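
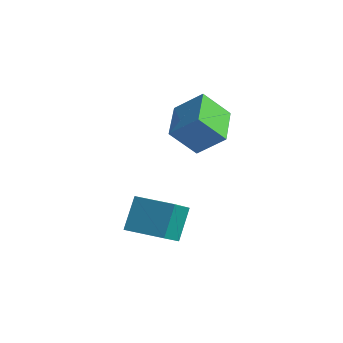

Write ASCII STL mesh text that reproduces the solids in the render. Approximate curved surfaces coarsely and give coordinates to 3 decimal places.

solid 
facet normal -0.484 -0.478 0.733
outer loop
vertex -1.886 0.015 3.156
vertex -2.898 1.667 3.565
vertex -3.035 -0.43 2.106
endloop
endfacet
facet normal 0.512 -0.834 -0.206
outer loop
vertex -2.222 0.373 0.875
vertex -1.886 0.015 3.156
vertex -3.035 -0.43 2.106
endloop
endfacet
facet normal -0.485 -0.478 0.733
outer loop
vertex -3.035 -0.43 2.106
vertex -2.898 1.667 3.565
vertex -4.048 1.222 2.514
endloop
endfacet
facet normal -0.710 -0.275 -0.648
outer loop
vertex -4.048 1.222 2.514
vertex -2.222 0.373 0.875
vertex -3.035 -0.43 2.106
endloop
endfacet
facet normal 0.710 0.275 0.648
outer loop
vertex -1.886 0.015 3.156
vertex -2.085 2.47 2.334
vertex -2.898 1.667 3.565
endloop
endfacet
facet normal 0.511 -0.834 -0.206
outer loop
vertex -1.072 0.818 1.926
vertex -1.886 0.015 3.156
vertex -2.222 0.373 0.875
endloop
endfacet
facet normal 0.709 0.275 0.649
outer loop
vertex -1.072 0.818 1.926
vertex -2.085 2.47 2.334
vertex -1.886 0.015 3.156
endloop
endfacet
facet normal -0.511 0.834 0.206
outer loop
vertex -2.898 1.667 3.565
vertex -2.085 2.47 2.334
vertex -4.048 1.222 2.514
endloop
endfacet
facet normal -0.710 -0.274 -0.649
outer loop
vertex -3.234 2.025 1.284
vertex -2.222 0.373 0.875
vertex -4.048 1.222 2.514
endloop
endfacet
facet normal -0.511 0.834 0.206
outer loop
vertex -4.048 1.222 2.514
vertex -2.085 2.47 2.334
vertex -3.234 2.025 1.284
endloop
endfacet
facet normal 0.484 0.478 -0.733
outer loop
vertex -3.234 2.025 1.284
vertex -1.072 0.818 1.926
vertex -2.222 0.373 0.875
endloop
endfacet
facet normal 0.484 0.478 -0.733
outer loop
vertex -2.085 2.47 2.334
vertex -1.072 0.818 1.926
vertex -3.234 2.025 1.284
endloop
endfacet
facet normal -0.979 -0.203 -0.023
outer loop
vertex -2.501 -3.27 0.059
vertex -2.737 -2.022 -0.898
vertex -2.266 -4.254 -1.282
endloop
endfacet
facet normal 0.148 -0.785 0.602
outer loop
vertex -0.543 -3.898 -1.242
vertex -2.501 -3.27 0.059
vertex -2.266 -4.254 -1.282
endloop
endfacet
facet normal -0.979 -0.203 -0.023
outer loop
vertex -2.266 -4.254 -1.282
vertex -2.737 -2.022 -0.898
vertex -2.502 -3.006 -2.239
endloop
endfacet
facet normal 0.140 -0.586 -0.798
outer loop
vertex -2.502 -3.006 -2.239
vertex -0.543 -3.898 -1.242
vertex -2.266 -4.254 -1.282
endloop
endfacet
facet normal -0.140 0.586 0.798
outer loop
vertex -2.501 -3.27 0.059
vertex -1.014 -1.666 -0.858
vertex -2.737 -2.022 -0.898
endloop
endfacet
facet normal 0.148 -0.785 0.602
outer loop
vertex -0.778 -2.914 0.099
vertex -2.501 -3.27 0.059
vertex -0.543 -3.898 -1.242
endloop
endfacet
facet normal -0.140 0.586 0.798
outer loop
vertex -0.778 -2.914 0.099
vertex -1.014 -1.666 -0.858
vertex -2.501 -3.27 0.059
endloop
endfacet
facet normal -0.148 0.785 -0.602
outer loop
vertex -2.737 -2.022 -0.898
vertex -1.014 -1.666 -0.858
vertex -2.502 -3.006 -2.239
endloop
endfacet
facet normal 0.140 -0.586 -0.798
outer loop
vertex -0.779 -2.65 -2.199
vertex -0.543 -3.898 -1.242
vertex -2.502 -3.006 -2.239
endloop
endfacet
facet normal -0.148 0.785 -0.602
outer loop
vertex -2.502 -3.006 -2.239
vertex -1.014 -1.666 -0.858
vertex -0.779 -2.65 -2.199
endloop
endfacet
facet normal 0.979 0.203 0.023
outer loop
vertex -0.779 -2.65 -2.199
vertex -0.778 -2.914 0.099
vertex -0.543 -3.898 -1.242
endloop
endfacet
facet normal 0.979 0.203 0.023
outer loop
vertex -1.014 -1.666 -0.858
vertex -0.778 -2.914 0.099
vertex -0.779 -2.65 -2.199
endloop
endfacet

endsolid


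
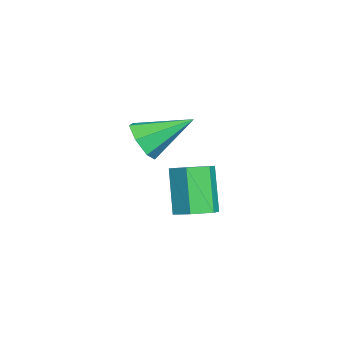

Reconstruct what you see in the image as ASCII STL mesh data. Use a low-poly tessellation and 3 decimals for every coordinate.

solid 
facet normal 0.139 -0.860 -0.491
outer loop
vertex 3.692 0.953 2.782
vertex 3.397 0.512 3.471
vertex 2.948 0.825 2.795
endloop
endfacet
facet normal -0.143 0.768 -0.625
outer loop
vertex 3.692 0.953 2.782
vertex 2.948 0.825 2.795
vertex 3.123 2.188 4.429
endloop
endfacet
facet normal 0.140 -0.860 -0.491
outer loop
vertex 2.948 0.825 2.795
vertex 3.397 0.512 3.471
vertex 2.542 0.461 3.317
endloop
endfacet
facet normal -0.824 0.476 -0.309
outer loop
vertex 2.948 0.825 2.795
vertex 2.542 0.461 3.317
vertex 3.123 2.188 4.429
endloop
endfacet
facet normal 0.140 -0.860 -0.491
outer loop
vertex 2.542 0.461 3.317
vertex 3.397 0.512 3.471
vertex 2.779 0.135 3.955
endloop
endfacet
facet normal -0.924 0.068 0.378
outer loop
vertex 2.542 0.461 3.317
vertex 2.779 0.135 3.955
vertex 3.123 2.188 4.429
endloop
endfacet
facet normal 0.140 -0.860 -0.491
outer loop
vertex 2.779 0.135 3.955
vertex 3.397 0.512 3.471
vertex 3.482 0.093 4.229
endloop
endfacet
facet normal -0.367 -0.150 0.918
outer loop
vertex 2.779 0.135 3.955
vertex 3.482 0.093 4.229
vertex 3.123 2.188 4.429
endloop
endfacet
facet normal 0.140 -0.860 -0.491
outer loop
vertex 3.482 0.093 4.229
vertex 3.397 0.512 3.471
vertex 4.12 0.366 3.933
endloop
endfacet
facet normal 0.426 -0.013 0.905
outer loop
vertex 3.482 0.093 4.229
vertex 4.12 0.366 3.933
vertex 3.123 2.188 4.429
endloop
endfacet
facet normal 0.140 -0.860 -0.491
outer loop
vertex 4.12 0.366 3.933
vertex 3.397 0.512 3.471
vertex 4.214 0.749 3.289
endloop
endfacet
facet normal 0.859 0.375 0.348
outer loop
vertex 4.12 0.366 3.933
vertex 4.214 0.749 3.289
vertex 3.123 2.188 4.429
endloop
endfacet
facet normal 0.140 -0.860 -0.490
outer loop
vertex 4.214 0.749 3.289
vertex 3.397 0.512 3.471
vertex 3.692 0.953 2.782
endloop
endfacet
facet normal 0.606 0.723 -0.333
outer loop
vertex 4.214 0.749 3.289
vertex 3.692 0.953 2.782
vertex 3.123 2.188 4.429
endloop
endfacet
facet normal 0.496 0.113 -0.861
outer loop
vertex 2.688 2.056 -0.448
vertex 1.971 2.191 -0.843
vertex 2.392 2.828 -0.517
endloop
endfacet
facet normal 0.792 0.349 0.501
outer loop
vertex 2.688 2.056 -0.448
vertex 2.392 2.828 -0.517
vertex 1.707 1.833 1.258
endloop
endfacet
facet normal 0.792 0.349 0.501
outer loop
vertex 1.707 1.833 1.258
vertex 2.392 2.828 -0.517
vertex 1.411 2.605 1.188
endloop
endfacet
facet normal -0.495 -0.112 0.862
outer loop
vertex 1.707 1.833 1.258
vertex 1.411 2.605 1.188
vertex 0.989 1.969 0.863
endloop
endfacet
facet normal 0.496 0.113 -0.861
outer loop
vertex 2.392 2.828 -0.517
vertex 1.971 2.191 -0.843
vertex 1.675 2.964 -0.912
endloop
endfacet
facet normal 0.088 0.980 0.179
outer loop
vertex 2.392 2.828 -0.517
vertex 1.675 2.964 -0.912
vertex 1.411 2.605 1.188
endloop
endfacet
facet normal 0.088 0.980 0.179
outer loop
vertex 1.411 2.605 1.188
vertex 1.675 2.964 -0.912
vertex 0.694 2.741 0.793
endloop
endfacet
facet normal -0.496 -0.111 0.861
outer loop
vertex 1.411 2.605 1.188
vertex 0.694 2.741 0.793
vertex 0.989 1.969 0.863
endloop
endfacet
facet normal 0.495 0.113 -0.861
outer loop
vertex 1.675 2.964 -0.912
vertex 1.971 2.191 -0.843
vertex 1.253 2.327 -1.238
endloop
endfacet
facet normal -0.705 0.632 -0.323
outer loop
vertex 1.675 2.964 -0.912
vertex 1.253 2.327 -1.238
vertex 0.694 2.741 0.793
endloop
endfacet
facet normal -0.705 0.632 -0.323
outer loop
vertex 0.694 2.741 0.793
vertex 1.253 2.327 -1.238
vertex 0.272 2.104 0.468
endloop
endfacet
facet normal -0.496 -0.111 0.861
outer loop
vertex 0.694 2.741 0.793
vertex 0.272 2.104 0.468
vertex 0.989 1.969 0.863
endloop
endfacet
facet normal 0.495 0.112 -0.862
outer loop
vertex 1.253 2.327 -1.238
vertex 1.971 2.191 -0.843
vertex 1.549 1.555 -1.168
endloop
endfacet
facet normal -0.792 -0.349 -0.501
outer loop
vertex 1.253 2.327 -1.238
vertex 1.549 1.555 -1.168
vertex 0.272 2.104 0.468
endloop
endfacet
facet normal -0.792 -0.348 -0.501
outer loop
vertex 0.272 2.104 0.468
vertex 1.549 1.555 -1.168
vertex 0.568 1.332 0.537
endloop
endfacet
facet normal -0.496 -0.113 0.861
outer loop
vertex 0.272 2.104 0.468
vertex 0.568 1.332 0.537
vertex 0.989 1.969 0.863
endloop
endfacet
facet normal 0.496 0.111 -0.861
outer loop
vertex 1.549 1.555 -1.168
vertex 1.971 2.191 -0.843
vertex 2.266 1.419 -0.773
endloop
endfacet
facet normal -0.088 -0.980 -0.179
outer loop
vertex 1.549 1.555 -1.168
vertex 2.266 1.419 -0.773
vertex 0.568 1.332 0.537
endloop
endfacet
facet normal -0.088 -0.980 -0.179
outer loop
vertex 0.568 1.332 0.537
vertex 2.266 1.419 -0.773
vertex 1.285 1.196 0.932
endloop
endfacet
facet normal -0.496 -0.113 0.861
outer loop
vertex 0.568 1.332 0.537
vertex 1.285 1.196 0.932
vertex 0.989 1.969 0.863
endloop
endfacet
facet normal 0.496 0.111 -0.861
outer loop
vertex 2.266 1.419 -0.773
vertex 1.971 2.191 -0.843
vertex 2.688 2.056 -0.448
endloop
endfacet
facet normal 0.705 -0.632 0.323
outer loop
vertex 2.266 1.419 -0.773
vertex 2.688 2.056 -0.448
vertex 1.285 1.196 0.932
endloop
endfacet
facet normal 0.705 -0.632 0.323
outer loop
vertex 1.285 1.196 0.932
vertex 2.688 2.056 -0.448
vertex 1.707 1.833 1.258
endloop
endfacet
facet normal -0.495 -0.113 0.861
outer loop
vertex 1.285 1.196 0.932
vertex 1.707 1.833 1.258
vertex 0.989 1.969 0.863
endloop
endfacet

endsolid


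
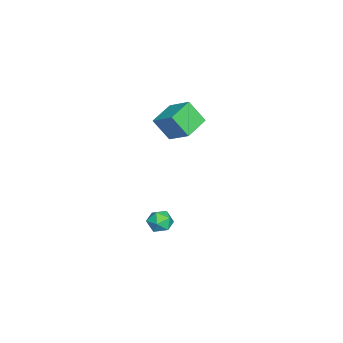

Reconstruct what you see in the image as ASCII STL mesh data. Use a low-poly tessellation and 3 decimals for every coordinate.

solid 
facet normal -0.905 0.359 0.229
outer loop
vertex -0.389 2.117 4.871
vertex -0.352 3.047 3.558
vertex -1.099 0.893 3.985
endloop
endfacet
facet normal -0.023 -0.578 0.816
outer loop
vertex 0.412 0.293 3.602
vertex -0.389 2.117 4.871
vertex -1.099 0.893 3.985
endloop
endfacet
facet normal -0.905 0.359 0.229
outer loop
vertex -1.099 0.893 3.985
vertex -0.352 3.047 3.558
vertex -1.062 1.823 2.671
endloop
endfacet
facet normal -0.426 -0.733 -0.531
outer loop
vertex -1.062 1.823 2.671
vertex 0.412 0.293 3.602
vertex -1.099 0.893 3.985
endloop
endfacet
facet normal 0.426 0.733 0.531
outer loop
vertex -0.389 2.117 4.871
vertex 1.159 2.447 3.175
vertex -0.352 3.047 3.558
endloop
endfacet
facet normal -0.023 -0.578 0.816
outer loop
vertex 1.122 1.517 4.489
vertex -0.389 2.117 4.871
vertex 0.412 0.293 3.602
endloop
endfacet
facet normal 0.425 0.733 0.531
outer loop
vertex 1.122 1.517 4.489
vertex 1.159 2.447 3.175
vertex -0.389 2.117 4.871
endloop
endfacet
facet normal 0.023 0.578 -0.816
outer loop
vertex -0.352 3.047 3.558
vertex 1.159 2.447 3.175
vertex -1.062 1.823 2.671
endloop
endfacet
facet normal -0.425 -0.733 -0.531
outer loop
vertex 0.449 1.223 2.289
vertex 0.412 0.293 3.602
vertex -1.062 1.823 2.671
endloop
endfacet
facet normal 0.023 0.577 -0.816
outer loop
vertex -1.062 1.823 2.671
vertex 1.159 2.447 3.175
vertex 0.449 1.223 2.289
endloop
endfacet
facet normal 0.905 -0.359 -0.229
outer loop
vertex 0.449 1.223 2.289
vertex 1.122 1.517 4.489
vertex 0.412 0.293 3.602
endloop
endfacet
facet normal 0.905 -0.359 -0.229
outer loop
vertex 1.159 2.447 3.175
vertex 1.122 1.517 4.489
vertex 0.449 1.223 2.289
endloop
endfacet
facet normal -0.872 0.489 0.030
outer loop
vertex 1.548 1.731 -3.631
vertex 1.143 1.018 -3.765
vertex 1.307 1.263 -2.988
endloop
endfacet
facet normal -0.386 0.809 0.444
outer loop
vertex 1.548 1.731 -3.631
vertex 1.307 1.263 -2.988
vertex 2.057 1.619 -2.985
endloop
endfacet
facet normal 0.172 0.984 0.035
outer loop
vertex 1.548 1.731 -3.631
vertex 2.057 1.619 -2.985
vertex 2.357 1.594 -3.759
endloop
endfacet
facet normal 0.031 0.773 -0.633
outer loop
vertex 1.548 1.731 -3.631
vertex 2.357 1.594 -3.759
vertex 1.792 1.222 -4.241
endloop
endfacet
facet normal -0.614 0.468 -0.636
outer loop
vertex 1.548 1.731 -3.631
vertex 1.792 1.222 -4.241
vertex 1.143 1.018 -3.765
endloop
endfacet
facet normal -0.163 0.335 0.928
outer loop
vertex 2.057 1.619 -2.985
vertex 1.307 1.263 -2.988
vertex 1.968 0.838 -2.719
endloop
endfacet
facet normal -0.949 -0.183 0.258
outer loop
vertex 1.307 1.263 -2.988
vertex 1.143 1.018 -3.765
vertex 1.403 0.466 -3.201
endloop
endfacet
facet normal -0.532 -0.218 -0.818
outer loop
vertex 1.143 1.018 -3.765
vertex 1.792 1.222 -4.241
vertex 1.703 0.441 -3.975
endloop
endfacet
facet normal 0.510 0.279 -0.813
outer loop
vertex 1.792 1.222 -4.241
vertex 2.357 1.594 -3.759
vertex 2.453 0.797 -3.972
endloop
endfacet
facet normal 0.738 0.620 0.266
outer loop
vertex 2.357 1.594 -3.759
vertex 2.057 1.619 -2.985
vertex 2.617 1.042 -3.195
endloop
endfacet
facet normal -0.031 -0.773 0.633
outer loop
vertex 2.212 0.329 -3.329
vertex 1.968 0.838 -2.719
vertex 1.403 0.466 -3.201
endloop
endfacet
facet normal -0.172 -0.984 -0.035
outer loop
vertex 2.212 0.329 -3.329
vertex 1.403 0.466 -3.201
vertex 1.703 0.441 -3.975
endloop
endfacet
facet normal 0.386 -0.809 -0.444
outer loop
vertex 2.212 0.329 -3.329
vertex 1.703 0.441 -3.975
vertex 2.453 0.797 -3.972
endloop
endfacet
facet normal 0.872 -0.489 -0.030
outer loop
vertex 2.212 0.329 -3.329
vertex 2.453 0.797 -3.972
vertex 2.617 1.042 -3.195
endloop
endfacet
facet normal 0.614 -0.468 0.636
outer loop
vertex 2.212 0.329 -3.329
vertex 2.617 1.042 -3.195
vertex 1.968 0.838 -2.719
endloop
endfacet
facet normal -0.510 -0.279 0.813
outer loop
vertex 1.403 0.466 -3.201
vertex 1.968 0.838 -2.719
vertex 1.307 1.263 -2.988
endloop
endfacet
facet normal -0.738 -0.620 -0.266
outer loop
vertex 1.703 0.441 -3.975
vertex 1.403 0.466 -3.201
vertex 1.143 1.018 -3.765
endloop
endfacet
facet normal 0.163 -0.335 -0.928
outer loop
vertex 2.453 0.797 -3.972
vertex 1.703 0.441 -3.975
vertex 1.792 1.222 -4.241
endloop
endfacet
facet normal 0.949 0.183 -0.258
outer loop
vertex 2.617 1.042 -3.195
vertex 2.453 0.797 -3.972
vertex 2.357 1.594 -3.759
endloop
endfacet
facet normal 0.532 0.218 0.818
outer loop
vertex 1.968 0.838 -2.719
vertex 2.617 1.042 -3.195
vertex 2.057 1.619 -2.985
endloop
endfacet

endsolid


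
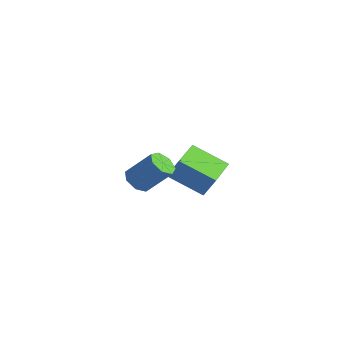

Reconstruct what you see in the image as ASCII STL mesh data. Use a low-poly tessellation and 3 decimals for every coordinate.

solid 
facet normal -0.538 -0.423 -0.729
outer loop
vertex 0.183 -2.541 2.116
vertex -0.296 -2.601 2.504
vertex -0.16 -2.127 2.129
endloop
endfacet
facet normal 0.551 0.478 -0.684
outer loop
vertex 0.183 -2.541 2.116
vertex -0.16 -2.127 2.129
vertex 0.975 -1.92 3.187
endloop
endfacet
facet normal 0.551 0.477 -0.685
outer loop
vertex 0.975 -1.92 3.187
vertex -0.16 -2.127 2.129
vertex 0.633 -1.506 3.2
endloop
endfacet
facet normal 0.539 0.423 0.728
outer loop
vertex 0.975 -1.92 3.187
vertex 0.633 -1.506 3.2
vertex 0.496 -1.979 3.576
endloop
endfacet
facet normal -0.540 -0.422 -0.729
outer loop
vertex -0.16 -2.127 2.129
vertex -0.296 -2.601 2.504
vertex -0.605 -2.069 2.425
endloop
endfacet
facet normal -0.154 0.900 -0.408
outer loop
vertex -0.16 -2.127 2.129
vertex -0.605 -2.069 2.425
vertex 0.633 -1.506 3.2
endloop
endfacet
facet normal -0.154 0.900 -0.408
outer loop
vertex 0.633 -1.506 3.2
vertex -0.605 -2.069 2.425
vertex 0.187 -1.448 3.496
endloop
endfacet
facet normal 0.539 0.423 0.729
outer loop
vertex 0.633 -1.506 3.2
vertex 0.187 -1.448 3.496
vertex 0.496 -1.979 3.576
endloop
endfacet
facet normal -0.540 -0.422 -0.728
outer loop
vertex -0.605 -2.069 2.425
vertex -0.296 -2.601 2.504
vertex -0.818 -2.411 2.781
endloop
endfacet
facet normal -0.743 0.646 0.175
outer loop
vertex -0.605 -2.069 2.425
vertex -0.818 -2.411 2.781
vertex 0.187 -1.448 3.496
endloop
endfacet
facet normal -0.743 0.646 0.175
outer loop
vertex 0.187 -1.448 3.496
vertex -0.818 -2.411 2.781
vertex -0.026 -1.79 3.852
endloop
endfacet
facet normal 0.538 0.423 0.729
outer loop
vertex 0.187 -1.448 3.496
vertex -0.026 -1.79 3.852
vertex 0.496 -1.979 3.576
endloop
endfacet
facet normal -0.540 -0.423 -0.728
outer loop
vertex -0.818 -2.411 2.781
vertex -0.296 -2.601 2.504
vertex -0.638 -2.896 2.929
endloop
endfacet
facet normal -0.773 -0.096 0.627
outer loop
vertex -0.818 -2.411 2.781
vertex -0.638 -2.896 2.929
vertex -0.026 -1.79 3.852
endloop
endfacet
facet normal -0.773 -0.096 0.627
outer loop
vertex -0.026 -1.79 3.852
vertex -0.638 -2.896 2.929
vertex 0.154 -2.275 4.0
endloop
endfacet
facet normal 0.538 0.422 0.729
outer loop
vertex -0.026 -1.79 3.852
vertex 0.154 -2.275 4.0
vertex 0.496 -1.979 3.576
endloop
endfacet
facet normal -0.540 -0.422 -0.728
outer loop
vertex -0.638 -2.896 2.929
vertex -0.296 -2.601 2.504
vertex -0.201 -3.159 2.757
endloop
endfacet
facet normal -0.221 -0.764 0.606
outer loop
vertex -0.638 -2.896 2.929
vertex -0.201 -3.159 2.757
vertex 0.154 -2.275 4.0
endloop
endfacet
facet normal -0.219 -0.764 0.606
outer loop
vertex 0.154 -2.275 4.0
vertex -0.201 -3.159 2.757
vertex 0.592 -2.537 3.828
endloop
endfacet
facet normal 0.539 0.422 0.729
outer loop
vertex 0.154 -2.275 4.0
vertex 0.592 -2.537 3.828
vertex 0.496 -1.979 3.576
endloop
endfacet
facet normal -0.539 -0.422 -0.729
outer loop
vertex -0.201 -3.159 2.757
vertex -0.296 -2.601 2.504
vertex 0.165 -3.001 2.395
endloop
endfacet
facet normal 0.498 -0.857 0.129
outer loop
vertex -0.201 -3.159 2.757
vertex 0.165 -3.001 2.395
vertex 0.592 -2.537 3.828
endloop
endfacet
facet normal 0.499 -0.857 0.129
outer loop
vertex 0.592 -2.537 3.828
vertex 0.165 -3.001 2.395
vertex 0.957 -2.379 3.466
endloop
endfacet
facet normal 0.540 0.422 0.728
outer loop
vertex 0.592 -2.537 3.828
vertex 0.957 -2.379 3.466
vertex 0.496 -1.979 3.576
endloop
endfacet
facet normal -0.538 -0.422 -0.730
outer loop
vertex 0.165 -3.001 2.395
vertex -0.296 -2.601 2.504
vertex 0.183 -2.541 2.116
endloop
endfacet
facet normal 0.842 -0.304 -0.446
outer loop
vertex 0.165 -3.001 2.395
vertex 0.183 -2.541 2.116
vertex 0.957 -2.379 3.466
endloop
endfacet
facet normal 0.842 -0.304 -0.446
outer loop
vertex 0.957 -2.379 3.466
vertex 0.183 -2.541 2.116
vertex 0.975 -1.92 3.187
endloop
endfacet
facet normal 0.540 0.422 0.729
outer loop
vertex 0.957 -2.379 3.466
vertex 0.975 -1.92 3.187
vertex 0.496 -1.979 3.576
endloop
endfacet
facet normal -0.714 -0.505 0.484
outer loop
vertex -2.359 0.903 1.547
vertex -3.473 2.442 1.511
vertex -2.757 0.594 0.638
endloop
endfacet
facet normal 0.586 -0.810 0.019
outer loop
vertex -1.507 1.478 -0.211
vertex -2.359 0.903 1.547
vertex -2.757 0.594 0.638
endloop
endfacet
facet normal -0.714 -0.505 0.484
outer loop
vertex -2.757 0.594 0.638
vertex -3.473 2.442 1.511
vertex -3.871 2.132 0.601
endloop
endfacet
facet normal -0.383 -0.298 -0.874
outer loop
vertex -3.871 2.132 0.601
vertex -1.507 1.478 -0.211
vertex -2.757 0.594 0.638
endloop
endfacet
facet normal 0.383 0.298 0.874
outer loop
vertex -2.359 0.903 1.547
vertex -2.223 3.326 0.662
vertex -3.473 2.442 1.511
endloop
endfacet
facet normal 0.586 -0.810 0.019
outer loop
vertex -1.109 1.788 0.699
vertex -2.359 0.903 1.547
vertex -1.507 1.478 -0.211
endloop
endfacet
facet normal 0.382 0.298 0.875
outer loop
vertex -1.109 1.788 0.699
vertex -2.223 3.326 0.662
vertex -2.359 0.903 1.547
endloop
endfacet
facet normal -0.586 0.810 -0.020
outer loop
vertex -3.473 2.442 1.511
vertex -2.223 3.326 0.662
vertex -3.871 2.132 0.601
endloop
endfacet
facet normal -0.383 -0.297 -0.875
outer loop
vertex -2.621 3.017 -0.247
vertex -1.507 1.478 -0.211
vertex -3.871 2.132 0.601
endloop
endfacet
facet normal -0.586 0.810 -0.019
outer loop
vertex -3.871 2.132 0.601
vertex -2.223 3.326 0.662
vertex -2.621 3.017 -0.247
endloop
endfacet
facet normal 0.714 0.505 -0.484
outer loop
vertex -2.621 3.017 -0.247
vertex -1.109 1.788 0.699
vertex -1.507 1.478 -0.211
endloop
endfacet
facet normal 0.714 0.505 -0.484
outer loop
vertex -2.223 3.326 0.662
vertex -1.109 1.788 0.699
vertex -2.621 3.017 -0.247
endloop
endfacet

endsolid


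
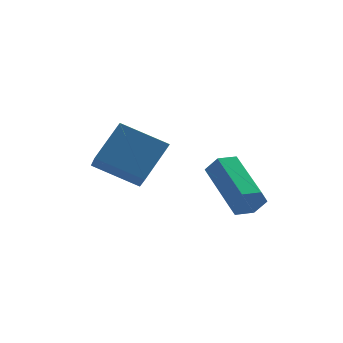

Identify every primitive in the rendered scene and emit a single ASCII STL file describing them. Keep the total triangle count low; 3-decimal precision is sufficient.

solid 
facet normal 0.287 -0.894 -0.344
outer loop
vertex 2.249 -0.296 1.713
vertex 1.847 -0.225 1.194
vertex 2.47 -0.012 1.16
endloop
endfacet
facet normal 0.897 0.125 0.423
outer loop
vertex 2.249 -0.296 1.713
vertex 2.47 -0.012 1.16
vertex 1.655 1.555 2.425
endloop
endfacet
facet normal 0.897 0.124 0.424
outer loop
vertex 1.655 1.555 2.425
vertex 2.47 -0.012 1.16
vertex 1.877 1.839 1.872
endloop
endfacet
facet normal -0.288 0.894 0.344
outer loop
vertex 1.655 1.555 2.425
vertex 1.877 1.839 1.872
vertex 1.253 1.625 1.906
endloop
endfacet
facet normal 0.287 -0.894 -0.343
outer loop
vertex 2.47 -0.012 1.16
vertex 1.847 -0.225 1.194
vertex 2.068 0.058 0.641
endloop
endfacet
facet normal 0.739 0.435 -0.514
outer loop
vertex 2.47 -0.012 1.16
vertex 2.068 0.058 0.641
vertex 1.877 1.839 1.872
endloop
endfacet
facet normal 0.739 0.435 -0.514
outer loop
vertex 1.877 1.839 1.872
vertex 2.068 0.058 0.641
vertex 1.475 1.909 1.353
endloop
endfacet
facet normal -0.288 0.894 0.344
outer loop
vertex 1.877 1.839 1.872
vertex 1.475 1.909 1.353
vertex 1.253 1.625 1.906
endloop
endfacet
facet normal 0.287 -0.894 -0.343
outer loop
vertex 2.068 0.058 0.641
vertex 1.847 -0.225 1.194
vertex 1.445 -0.155 0.675
endloop
endfacet
facet normal -0.157 0.310 -0.938
outer loop
vertex 2.068 0.058 0.641
vertex 1.445 -0.155 0.675
vertex 1.475 1.909 1.353
endloop
endfacet
facet normal -0.157 0.310 -0.938
outer loop
vertex 1.475 1.909 1.353
vertex 1.445 -0.155 0.675
vertex 0.851 1.696 1.387
endloop
endfacet
facet normal -0.286 0.894 0.344
outer loop
vertex 1.475 1.909 1.353
vertex 0.851 1.696 1.387
vertex 1.253 1.625 1.906
endloop
endfacet
facet normal 0.288 -0.894 -0.344
outer loop
vertex 1.445 -0.155 0.675
vertex 1.847 -0.225 1.194
vertex 1.223 -0.439 1.228
endloop
endfacet
facet normal -0.897 -0.125 -0.424
outer loop
vertex 1.445 -0.155 0.675
vertex 1.223 -0.439 1.228
vertex 0.851 1.696 1.387
endloop
endfacet
facet normal -0.898 -0.125 -0.423
outer loop
vertex 0.851 1.696 1.387
vertex 1.223 -0.439 1.228
vertex 0.63 1.412 1.94
endloop
endfacet
facet normal -0.287 0.894 0.344
outer loop
vertex 0.851 1.696 1.387
vertex 0.63 1.412 1.94
vertex 1.253 1.625 1.906
endloop
endfacet
facet normal 0.288 -0.894 -0.344
outer loop
vertex 1.223 -0.439 1.228
vertex 1.847 -0.225 1.194
vertex 1.625 -0.509 1.747
endloop
endfacet
facet normal -0.739 -0.435 0.514
outer loop
vertex 1.223 -0.439 1.228
vertex 1.625 -0.509 1.747
vertex 0.63 1.412 1.94
endloop
endfacet
facet normal -0.739 -0.435 0.514
outer loop
vertex 0.63 1.412 1.94
vertex 1.625 -0.509 1.747
vertex 1.032 1.342 2.459
endloop
endfacet
facet normal -0.287 0.894 0.343
outer loop
vertex 0.63 1.412 1.94
vertex 1.032 1.342 2.459
vertex 1.253 1.625 1.906
endloop
endfacet
facet normal 0.286 -0.894 -0.344
outer loop
vertex 1.625 -0.509 1.747
vertex 1.847 -0.225 1.194
vertex 2.249 -0.296 1.713
endloop
endfacet
facet normal 0.157 -0.310 0.938
outer loop
vertex 1.625 -0.509 1.747
vertex 2.249 -0.296 1.713
vertex 1.032 1.342 2.459
endloop
endfacet
facet normal 0.157 -0.310 0.938
outer loop
vertex 1.032 1.342 2.459
vertex 2.249 -0.296 1.713
vertex 1.655 1.555 2.425
endloop
endfacet
facet normal -0.287 0.894 0.343
outer loop
vertex 1.032 1.342 2.459
vertex 1.655 1.555 2.425
vertex 1.253 1.625 1.906
endloop
endfacet
facet normal -0.506 -0.511 -0.695
outer loop
vertex -1.249 1.982 1.256
vertex -2.842 2.454 2.068
vertex -1.338 3.517 0.191
endloop
endfacet
facet normal 0.861 -0.255 -0.440
outer loop
vertex -0.478 4.386 1.372
vertex -1.249 1.982 1.256
vertex -1.338 3.517 0.191
endloop
endfacet
facet normal -0.505 -0.512 -0.695
outer loop
vertex -1.338 3.517 0.191
vertex -2.842 2.454 2.068
vertex -2.931 3.988 1.003
endloop
endfacet
facet normal -0.048 0.821 -0.569
outer loop
vertex -2.931 3.988 1.003
vertex -0.478 4.386 1.372
vertex -1.338 3.517 0.191
endloop
endfacet
facet normal 0.047 -0.821 0.570
outer loop
vertex -1.249 1.982 1.256
vertex -1.982 3.323 3.249
vertex -2.842 2.454 2.068
endloop
endfacet
facet normal 0.861 -0.255 -0.439
outer loop
vertex -0.389 2.852 2.437
vertex -1.249 1.982 1.256
vertex -0.478 4.386 1.372
endloop
endfacet
facet normal 0.048 -0.821 0.570
outer loop
vertex -0.389 2.852 2.437
vertex -1.982 3.323 3.249
vertex -1.249 1.982 1.256
endloop
endfacet
facet normal -0.861 0.255 0.439
outer loop
vertex -2.842 2.454 2.068
vertex -1.982 3.323 3.249
vertex -2.931 3.988 1.003
endloop
endfacet
facet normal -0.047 0.820 -0.570
outer loop
vertex -2.071 4.858 2.184
vertex -0.478 4.386 1.372
vertex -2.931 3.988 1.003
endloop
endfacet
facet normal -0.861 0.255 0.439
outer loop
vertex -2.931 3.988 1.003
vertex -1.982 3.323 3.249
vertex -2.071 4.858 2.184
endloop
endfacet
facet normal 0.506 0.512 0.695
outer loop
vertex -2.071 4.858 2.184
vertex -0.389 2.852 2.437
vertex -0.478 4.386 1.372
endloop
endfacet
facet normal 0.505 0.511 0.695
outer loop
vertex -1.982 3.323 3.249
vertex -0.389 2.852 2.437
vertex -2.071 4.858 2.184
endloop
endfacet

endsolid


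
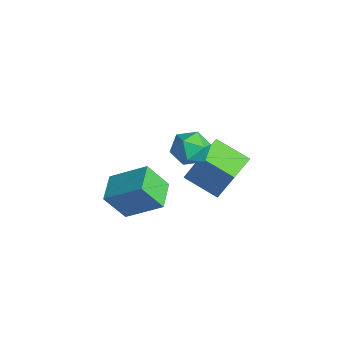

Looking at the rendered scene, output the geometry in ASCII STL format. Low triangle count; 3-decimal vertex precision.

solid 
facet normal -0.272 -0.772 0.574
outer loop
vertex -2.538 0.189 2.746
vertex -1.964 -0.355 2.286
vertex -1.673 0.094 3.028
endloop
endfacet
facet normal -0.322 -0.158 0.934
outer loop
vertex -2.538 0.189 2.746
vertex -1.673 0.094 3.028
vertex -2.067 0.919 3.032
endloop
endfacet
facet normal -0.769 0.270 0.579
outer loop
vertex -2.538 0.189 2.746
vertex -2.067 0.919 3.032
vertex -2.602 0.981 2.292
endloop
endfacet
facet normal -0.997 -0.081 -0.000
outer loop
vertex -2.538 0.189 2.746
vertex -2.602 0.981 2.292
vertex -2.538 0.193 1.831
endloop
endfacet
facet normal -0.689 -0.725 -0.003
outer loop
vertex -2.538 0.189 2.746
vertex -2.538 0.193 1.831
vertex -1.964 -0.355 2.286
endloop
endfacet
facet normal 0.322 0.149 0.935
outer loop
vertex -2.067 0.919 3.032
vertex -1.673 0.094 3.028
vertex -1.202 0.827 2.749
endloop
endfacet
facet normal 0.402 -0.845 0.353
outer loop
vertex -1.673 0.094 3.028
vertex -1.964 -0.355 2.286
vertex -1.138 0.039 2.288
endloop
endfacet
facet normal -0.272 -0.767 -0.581
outer loop
vertex -1.964 -0.355 2.286
vertex -2.538 0.193 1.831
vertex -1.673 0.101 1.548
endloop
endfacet
facet normal -0.769 0.275 -0.577
outer loop
vertex -2.538 0.193 1.831
vertex -2.602 0.981 2.292
vertex -2.067 0.926 1.552
endloop
endfacet
facet normal -0.402 0.841 0.361
outer loop
vertex -2.602 0.981 2.292
vertex -2.067 0.919 3.032
vertex -1.776 1.375 2.294
endloop
endfacet
facet normal 0.997 0.081 0.000
outer loop
vertex -1.202 0.831 1.834
vertex -1.202 0.827 2.749
vertex -1.138 0.039 2.288
endloop
endfacet
facet normal 0.769 -0.270 -0.579
outer loop
vertex -1.202 0.831 1.834
vertex -1.138 0.039 2.288
vertex -1.673 0.101 1.548
endloop
endfacet
facet normal 0.322 0.158 -0.934
outer loop
vertex -1.202 0.831 1.834
vertex -1.673 0.101 1.548
vertex -2.067 0.926 1.552
endloop
endfacet
facet normal 0.272 0.772 -0.574
outer loop
vertex -1.202 0.831 1.834
vertex -2.067 0.926 1.552
vertex -1.776 1.375 2.294
endloop
endfacet
facet normal 0.689 0.725 0.003
outer loop
vertex -1.202 0.831 1.834
vertex -1.776 1.375 2.294
vertex -1.202 0.827 2.749
endloop
endfacet
facet normal 0.769 -0.275 0.577
outer loop
vertex -1.138 0.039 2.288
vertex -1.202 0.827 2.749
vertex -1.673 0.094 3.028
endloop
endfacet
facet normal 0.402 -0.841 -0.361
outer loop
vertex -1.673 0.101 1.548
vertex -1.138 0.039 2.288
vertex -1.964 -0.355 2.286
endloop
endfacet
facet normal -0.322 -0.149 -0.935
outer loop
vertex -2.067 0.926 1.552
vertex -1.673 0.101 1.548
vertex -2.538 0.193 1.831
endloop
endfacet
facet normal -0.402 0.845 -0.353
outer loop
vertex -1.776 1.375 2.294
vertex -2.067 0.926 1.552
vertex -2.602 0.981 2.292
endloop
endfacet
facet normal 0.272 0.767 0.581
outer loop
vertex -1.202 0.827 2.749
vertex -1.776 1.375 2.294
vertex -2.067 0.919 3.032
endloop
endfacet
facet normal -0.695 -0.583 0.421
outer loop
vertex -2.739 1.34 0.745
vertex -3.787 2.561 0.706
vertex -3.261 0.842 -0.805
endloop
endfacet
facet normal 0.651 -0.758 0.024
outer loop
vertex -2.073 1.839 -1.526
vertex -2.739 1.34 0.745
vertex -3.261 0.842 -0.805
endloop
endfacet
facet normal -0.695 -0.583 0.421
outer loop
vertex -3.261 0.842 -0.805
vertex -3.787 2.561 0.706
vertex -4.309 2.063 -0.844
endloop
endfacet
facet normal -0.306 -0.291 -0.906
outer loop
vertex -4.309 2.063 -0.844
vertex -2.073 1.839 -1.526
vertex -3.261 0.842 -0.805
endloop
endfacet
facet normal 0.306 0.291 0.906
outer loop
vertex -2.739 1.34 0.745
vertex -2.599 3.558 -0.015
vertex -3.787 2.561 0.706
endloop
endfacet
facet normal 0.651 -0.758 0.024
outer loop
vertex -1.551 2.337 0.024
vertex -2.739 1.34 0.745
vertex -2.073 1.839 -1.526
endloop
endfacet
facet normal 0.306 0.291 0.906
outer loop
vertex -1.551 2.337 0.024
vertex -2.599 3.558 -0.015
vertex -2.739 1.34 0.745
endloop
endfacet
facet normal -0.651 0.758 -0.024
outer loop
vertex -3.787 2.561 0.706
vertex -2.599 3.558 -0.015
vertex -4.309 2.063 -0.844
endloop
endfacet
facet normal -0.306 -0.291 -0.906
outer loop
vertex -3.121 3.06 -1.565
vertex -2.073 1.839 -1.526
vertex -4.309 2.063 -0.844
endloop
endfacet
facet normal -0.651 0.758 -0.024
outer loop
vertex -4.309 2.063 -0.844
vertex -2.599 3.558 -0.015
vertex -3.121 3.06 -1.565
endloop
endfacet
facet normal 0.695 0.583 -0.421
outer loop
vertex -3.121 3.06 -1.565
vertex -1.551 2.337 0.024
vertex -2.073 1.839 -1.526
endloop
endfacet
facet normal 0.695 0.583 -0.421
outer loop
vertex -2.599 3.558 -0.015
vertex -1.551 2.337 0.024
vertex -3.121 3.06 -1.565
endloop
endfacet
facet normal -0.537 -0.642 -0.547
outer loop
vertex -1.963 -3.244 0.32
vertex -3.101 -2.507 0.573
vertex -1.699 -2.413 -0.913
endloop
endfacet
facet normal 0.825 -0.534 -0.183
outer loop
vertex -0.679 -1.193 0.127
vertex -1.963 -3.244 0.32
vertex -1.699 -2.413 -0.913
endloop
endfacet
facet normal -0.537 -0.642 -0.547
outer loop
vertex -1.699 -2.413 -0.913
vertex -3.101 -2.507 0.573
vertex -2.838 -1.676 -0.66
endloop
endfacet
facet normal 0.175 0.550 -0.817
outer loop
vertex -2.838 -1.676 -0.66
vertex -0.679 -1.193 0.127
vertex -1.699 -2.413 -0.913
endloop
endfacet
facet normal -0.175 -0.550 0.817
outer loop
vertex -1.963 -3.244 0.32
vertex -2.081 -1.287 1.613
vertex -3.101 -2.507 0.573
endloop
endfacet
facet normal 0.825 -0.534 -0.184
outer loop
vertex -0.942 -2.024 1.36
vertex -1.963 -3.244 0.32
vertex -0.679 -1.193 0.127
endloop
endfacet
facet normal -0.175 -0.550 0.817
outer loop
vertex -0.942 -2.024 1.36
vertex -2.081 -1.287 1.613
vertex -1.963 -3.244 0.32
endloop
endfacet
facet normal -0.826 0.534 0.184
outer loop
vertex -3.101 -2.507 0.573
vertex -2.081 -1.287 1.613
vertex -2.838 -1.676 -0.66
endloop
endfacet
facet normal 0.175 0.550 -0.817
outer loop
vertex -1.817 -0.456 0.38
vertex -0.679 -1.193 0.127
vertex -2.838 -1.676 -0.66
endloop
endfacet
facet normal -0.825 0.534 0.183
outer loop
vertex -2.838 -1.676 -0.66
vertex -2.081 -1.287 1.613
vertex -1.817 -0.456 0.38
endloop
endfacet
facet normal 0.537 0.642 0.547
outer loop
vertex -1.817 -0.456 0.38
vertex -0.942 -2.024 1.36
vertex -0.679 -1.193 0.127
endloop
endfacet
facet normal 0.537 0.642 0.548
outer loop
vertex -2.081 -1.287 1.613
vertex -0.942 -2.024 1.36
vertex -1.817 -0.456 0.38
endloop
endfacet

endsolid


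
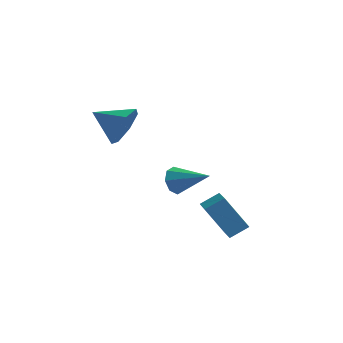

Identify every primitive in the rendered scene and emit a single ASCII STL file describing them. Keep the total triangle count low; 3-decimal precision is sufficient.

solid 
facet normal -0.564 0.781 -0.270
outer loop
vertex 0.822 1.951 -0.538
vertex 1.426 2.549 -0.07
vertex 1.836 2.145 -2.097
endloop
endfacet
facet normal -0.623 -0.616 -0.482
outer loop
vertex 2.394 1.371 -1.83
vertex 0.822 1.951 -0.538
vertex 1.836 2.145 -2.097
endloop
endfacet
facet normal -0.563 0.782 -0.270
outer loop
vertex 1.836 2.145 -2.097
vertex 1.426 2.549 -0.07
vertex 2.441 2.742 -1.629
endloop
endfacet
facet normal 0.543 0.104 -0.834
outer loop
vertex 2.441 2.742 -1.629
vertex 2.394 1.371 -1.83
vertex 1.836 2.145 -2.097
endloop
endfacet
facet normal -0.543 -0.104 0.833
outer loop
vertex 0.822 1.951 -0.538
vertex 1.984 1.775 0.197
vertex 1.426 2.549 -0.07
endloop
endfacet
facet normal -0.623 -0.616 -0.482
outer loop
vertex 1.379 1.178 -0.271
vertex 0.822 1.951 -0.538
vertex 2.394 1.371 -1.83
endloop
endfacet
facet normal -0.543 -0.103 0.833
outer loop
vertex 1.379 1.178 -0.271
vertex 1.984 1.775 0.197
vertex 0.822 1.951 -0.538
endloop
endfacet
facet normal 0.623 0.616 0.482
outer loop
vertex 1.426 2.549 -0.07
vertex 1.984 1.775 0.197
vertex 2.441 2.742 -1.629
endloop
endfacet
facet normal 0.543 0.104 -0.833
outer loop
vertex 2.998 1.969 -1.362
vertex 2.394 1.371 -1.83
vertex 2.441 2.742 -1.629
endloop
endfacet
facet normal 0.623 0.616 0.482
outer loop
vertex 2.441 2.742 -1.629
vertex 1.984 1.775 0.197
vertex 2.998 1.969 -1.362
endloop
endfacet
facet normal 0.564 -0.781 0.270
outer loop
vertex 2.998 1.969 -1.362
vertex 1.379 1.178 -0.271
vertex 2.394 1.371 -1.83
endloop
endfacet
facet normal 0.563 -0.781 0.269
outer loop
vertex 1.984 1.775 0.197
vertex 1.379 1.178 -0.271
vertex 2.998 1.969 -1.362
endloop
endfacet
facet normal -0.902 0.080 -0.424
outer loop
vertex -0.69 3.101 -0.991
vertex -0.937 3.452 -0.4
vertex -0.624 3.655 -1.027
endloop
endfacet
facet normal 0.707 -0.129 -0.695
outer loop
vertex -0.69 3.101 -0.991
vertex -0.624 3.655 -1.027
vertex 0.677 3.308 0.36
endloop
endfacet
facet normal -0.902 0.080 -0.424
outer loop
vertex -0.624 3.655 -1.027
vertex -0.937 3.452 -0.4
vertex -0.741 4.089 -0.696
endloop
endfacet
facet normal 0.671 0.555 -0.491
outer loop
vertex -0.624 3.655 -1.027
vertex -0.741 4.089 -0.696
vertex 0.677 3.308 0.36
endloop
endfacet
facet normal -0.902 0.080 -0.425
outer loop
vertex -0.741 4.089 -0.696
vertex -0.937 3.452 -0.4
vertex -0.973 4.15 -0.192
endloop
endfacet
facet normal 0.429 0.899 0.089
outer loop
vertex -0.741 4.089 -0.696
vertex -0.973 4.15 -0.192
vertex 0.677 3.308 0.36
endloop
endfacet
facet normal -0.902 0.080 -0.424
outer loop
vertex -0.973 4.15 -0.192
vertex -0.937 3.452 -0.4
vertex -1.184 3.802 0.191
endloop
endfacet
facet normal 0.122 0.700 0.703
outer loop
vertex -0.973 4.15 -0.192
vertex -1.184 3.802 0.191
vertex 0.677 3.308 0.36
endloop
endfacet
facet normal -0.902 0.080 -0.424
outer loop
vertex -1.184 3.802 0.191
vertex -0.937 3.452 -0.4
vertex -1.25 3.249 0.227
endloop
endfacet
facet normal -0.071 0.073 0.995
outer loop
vertex -1.184 3.802 0.191
vertex -1.25 3.249 0.227
vertex 0.677 3.308 0.36
endloop
endfacet
facet normal -0.902 0.080 -0.424
outer loop
vertex -1.25 3.249 0.227
vertex -0.937 3.452 -0.4
vertex -1.133 2.814 -0.104
endloop
endfacet
facet normal -0.036 -0.611 0.791
outer loop
vertex -1.25 3.249 0.227
vertex -1.133 2.814 -0.104
vertex 0.677 3.308 0.36
endloop
endfacet
facet normal -0.902 0.080 -0.425
outer loop
vertex -1.133 2.814 -0.104
vertex -0.937 3.452 -0.4
vertex -0.901 2.753 -0.608
endloop
endfacet
facet normal 0.207 -0.955 0.211
outer loop
vertex -1.133 2.814 -0.104
vertex -0.901 2.753 -0.608
vertex 0.677 3.308 0.36
endloop
endfacet
facet normal -0.902 0.080 -0.424
outer loop
vertex -0.901 2.753 -0.608
vertex -0.937 3.452 -0.4
vertex -0.69 3.101 -0.991
endloop
endfacet
facet normal 0.514 -0.757 -0.404
outer loop
vertex -0.901 2.753 -0.608
vertex -0.69 3.101 -0.991
vertex 0.677 3.308 0.36
endloop
endfacet
facet normal 0.944 -0.005 -0.329
outer loop
vertex -2.118 1.211 4.282
vertex -2.419 1.716 3.411
vertex -2.098 2.121 4.325
endloop
endfacet
facet normal -0.206 -0.042 0.978
outer loop
vertex -2.118 1.211 4.282
vertex -2.098 2.121 4.325
vertex -3.901 1.724 3.929
endloop
endfacet
facet normal 0.944 -0.005 -0.329
outer loop
vertex -2.098 2.121 4.325
vertex -2.419 1.716 3.411
vertex -2.319 2.726 3.681
endloop
endfacet
facet normal -0.297 0.643 0.706
outer loop
vertex -2.098 2.121 4.325
vertex -2.319 2.726 3.681
vertex -3.901 1.724 3.929
endloop
endfacet
facet normal 0.944 -0.005 -0.330
outer loop
vertex -2.319 2.726 3.681
vertex -2.419 1.716 3.411
vertex -2.616 2.57 2.833
endloop
endfacet
facet normal -0.531 0.847 0.030
outer loop
vertex -2.319 2.726 3.681
vertex -2.616 2.57 2.833
vertex -3.901 1.724 3.929
endloop
endfacet
facet normal 0.944 -0.005 -0.329
outer loop
vertex -2.616 2.57 2.833
vertex -2.419 1.716 3.411
vertex -2.764 1.771 2.421
endloop
endfacet
facet normal -0.733 0.414 -0.540
outer loop
vertex -2.616 2.57 2.833
vertex -2.764 1.771 2.421
vertex -3.901 1.724 3.929
endloop
endfacet
facet normal 0.944 -0.005 -0.329
outer loop
vertex -2.764 1.771 2.421
vertex -2.419 1.716 3.411
vertex -2.652 0.93 2.755
endloop
endfacet
facet normal -0.749 -0.328 -0.575
outer loop
vertex -2.764 1.771 2.421
vertex -2.652 0.93 2.755
vertex -3.901 1.724 3.929
endloop
endfacet
facet normal 0.944 -0.005 -0.329
outer loop
vertex -2.652 0.93 2.755
vertex -2.419 1.716 3.411
vertex -2.365 0.681 3.583
endloop
endfacet
facet normal -0.569 -0.821 -0.050
outer loop
vertex -2.652 0.93 2.755
vertex -2.365 0.681 3.583
vertex -3.901 1.724 3.929
endloop
endfacet
facet normal 0.944 -0.005 -0.329
outer loop
vertex -2.365 0.681 3.583
vertex -2.419 1.716 3.411
vertex -2.118 1.211 4.282
endloop
endfacet
facet normal -0.327 -0.694 0.642
outer loop
vertex -2.365 0.681 3.583
vertex -2.118 1.211 4.282
vertex -3.901 1.724 3.929
endloop
endfacet

endsolid


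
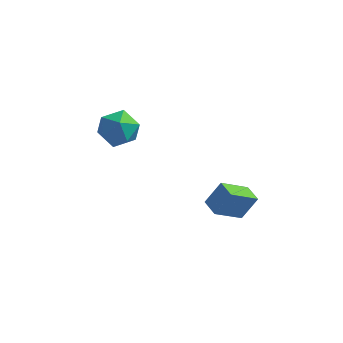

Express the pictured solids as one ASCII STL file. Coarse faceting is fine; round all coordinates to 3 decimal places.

solid 
facet normal -0.564 -0.606 0.560
outer loop
vertex 2.934 0.273 0.504
vertex 2.297 0.92 0.563
vertex 2.364 -0.189 -0.57
endloop
endfacet
facet normal 0.700 -0.711 -0.066
outer loop
vertex 3.283 0.8 -1.483
vertex 2.934 0.273 0.504
vertex 2.364 -0.189 -0.57
endloop
endfacet
facet normal -0.564 -0.607 0.561
outer loop
vertex 2.364 -0.189 -0.57
vertex 2.297 0.92 0.563
vertex 1.727 0.458 -0.51
endloop
endfacet
facet normal -0.438 -0.355 -0.826
outer loop
vertex 1.727 0.458 -0.51
vertex 3.283 0.8 -1.483
vertex 2.364 -0.189 -0.57
endloop
endfacet
facet normal 0.438 0.356 0.826
outer loop
vertex 2.934 0.273 0.504
vertex 3.216 1.909 -0.35
vertex 2.297 0.92 0.563
endloop
endfacet
facet normal 0.700 -0.711 -0.066
outer loop
vertex 3.853 1.262 -0.41
vertex 2.934 0.273 0.504
vertex 3.283 0.8 -1.483
endloop
endfacet
facet normal 0.439 0.355 0.825
outer loop
vertex 3.853 1.262 -0.41
vertex 3.216 1.909 -0.35
vertex 2.934 0.273 0.504
endloop
endfacet
facet normal -0.700 0.711 0.066
outer loop
vertex 2.297 0.92 0.563
vertex 3.216 1.909 -0.35
vertex 1.727 0.458 -0.51
endloop
endfacet
facet normal -0.438 -0.356 -0.826
outer loop
vertex 2.646 1.447 -1.424
vertex 3.283 0.8 -1.483
vertex 1.727 0.458 -0.51
endloop
endfacet
facet normal -0.700 0.711 0.066
outer loop
vertex 1.727 0.458 -0.51
vertex 3.216 1.909 -0.35
vertex 2.646 1.447 -1.424
endloop
endfacet
facet normal 0.564 0.606 -0.561
outer loop
vertex 2.646 1.447 -1.424
vertex 3.853 1.262 -0.41
vertex 3.283 0.8 -1.483
endloop
endfacet
facet normal 0.564 0.607 -0.560
outer loop
vertex 3.216 1.909 -0.35
vertex 3.853 1.262 -0.41
vertex 2.646 1.447 -1.424
endloop
endfacet
facet normal -0.968 0.193 0.163
outer loop
vertex -3.307 1.076 2.358
vertex -3.126 1.118 3.382
vertex -3.051 1.981 2.805
endloop
endfacet
facet normal -0.761 0.447 -0.470
outer loop
vertex -3.307 1.076 2.358
vertex -3.051 1.981 2.805
vertex -2.637 1.719 1.886
endloop
endfacet
facet normal -0.508 -0.098 -0.855
outer loop
vertex -3.307 1.076 2.358
vertex -2.637 1.719 1.886
vertex -2.456 0.694 1.896
endloop
endfacet
facet normal -0.559 -0.690 -0.460
outer loop
vertex -3.307 1.076 2.358
vertex -2.456 0.694 1.896
vertex -2.758 0.322 2.821
endloop
endfacet
facet normal -0.843 -0.510 0.170
outer loop
vertex -3.307 1.076 2.358
vertex -2.758 0.322 2.821
vertex -3.126 1.118 3.382
endloop
endfacet
facet normal -0.225 0.906 -0.360
outer loop
vertex -2.637 1.719 1.886
vertex -3.051 1.981 2.805
vertex -2.042 2.158 2.619
endloop
endfacet
facet normal -0.560 0.494 0.666
outer loop
vertex -3.051 1.981 2.805
vertex -3.126 1.118 3.382
vertex -2.344 1.786 3.544
endloop
endfacet
facet normal -0.359 -0.643 0.677
outer loop
vertex -3.126 1.118 3.382
vertex -2.758 0.322 2.821
vertex -2.163 0.761 3.554
endloop
endfacet
facet normal 0.101 -0.934 -0.343
outer loop
vertex -2.758 0.322 2.821
vertex -2.456 0.694 1.896
vertex -1.749 0.499 2.635
endloop
endfacet
facet normal 0.184 0.023 -0.983
outer loop
vertex -2.456 0.694 1.896
vertex -2.637 1.719 1.886
vertex -1.674 1.362 2.058
endloop
endfacet
facet normal 0.559 0.690 0.460
outer loop
vertex -1.493 1.404 3.082
vertex -2.042 2.158 2.619
vertex -2.344 1.786 3.544
endloop
endfacet
facet normal 0.508 0.098 0.855
outer loop
vertex -1.493 1.404 3.082
vertex -2.344 1.786 3.544
vertex -2.163 0.761 3.554
endloop
endfacet
facet normal 0.761 -0.447 0.470
outer loop
vertex -1.493 1.404 3.082
vertex -2.163 0.761 3.554
vertex -1.749 0.499 2.635
endloop
endfacet
facet normal 0.968 -0.193 -0.163
outer loop
vertex -1.493 1.404 3.082
vertex -1.749 0.499 2.635
vertex -1.674 1.362 2.058
endloop
endfacet
facet normal 0.843 0.510 -0.170
outer loop
vertex -1.493 1.404 3.082
vertex -1.674 1.362 2.058
vertex -2.042 2.158 2.619
endloop
endfacet
facet normal -0.101 0.934 0.343
outer loop
vertex -2.344 1.786 3.544
vertex -2.042 2.158 2.619
vertex -3.051 1.981 2.805
endloop
endfacet
facet normal -0.184 -0.023 0.983
outer loop
vertex -2.163 0.761 3.554
vertex -2.344 1.786 3.544
vertex -3.126 1.118 3.382
endloop
endfacet
facet normal 0.225 -0.906 0.360
outer loop
vertex -1.749 0.499 2.635
vertex -2.163 0.761 3.554
vertex -2.758 0.322 2.821
endloop
endfacet
facet normal 0.560 -0.494 -0.666
outer loop
vertex -1.674 1.362 2.058
vertex -1.749 0.499 2.635
vertex -2.456 0.694 1.896
endloop
endfacet
facet normal 0.359 0.643 -0.677
outer loop
vertex -2.042 2.158 2.619
vertex -1.674 1.362 2.058
vertex -2.637 1.719 1.886
endloop
endfacet

endsolid


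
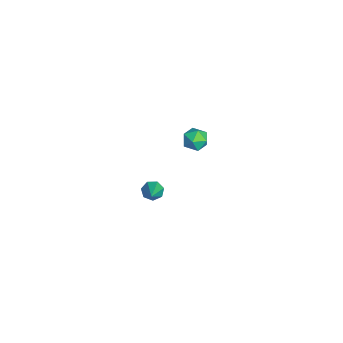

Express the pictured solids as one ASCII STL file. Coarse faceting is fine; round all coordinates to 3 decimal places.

solid 
facet normal -0.816 0.092 -0.571
outer loop
vertex 3.464 -1.056 2.835
vertex 3.132 -1.044 3.311
vertex 3.379 -0.6 3.03
endloop
endfacet
facet normal 0.776 0.365 -0.515
outer loop
vertex 3.464 -1.056 2.835
vertex 3.379 -0.6 3.03
vertex 4.468 -1.196 4.249
endloop
endfacet
facet normal -0.815 0.092 -0.572
outer loop
vertex 3.379 -0.6 3.03
vertex 3.132 -1.044 3.311
vertex 3.108 -0.478 3.436
endloop
endfacet
facet normal 0.451 0.892 0.033
outer loop
vertex 3.379 -0.6 3.03
vertex 3.108 -0.478 3.436
vertex 4.468 -1.196 4.249
endloop
endfacet
facet normal -0.815 0.092 -0.572
outer loop
vertex 3.108 -0.478 3.436
vertex 3.132 -1.044 3.311
vertex 2.855 -0.782 3.748
endloop
endfacet
facet normal -0.027 0.727 0.686
outer loop
vertex 3.108 -0.478 3.436
vertex 2.855 -0.782 3.748
vertex 4.468 -1.196 4.249
endloop
endfacet
facet normal -0.815 0.094 -0.572
outer loop
vertex 2.855 -0.782 3.748
vertex 3.132 -1.044 3.311
vertex 2.81 -1.283 3.73
endloop
endfacet
facet normal -0.298 -0.007 0.954
outer loop
vertex 2.855 -0.782 3.748
vertex 2.81 -1.283 3.73
vertex 4.468 -1.196 4.249
endloop
endfacet
facet normal -0.814 0.093 -0.573
outer loop
vertex 2.81 -1.283 3.73
vertex 3.132 -1.044 3.311
vertex 3.008 -1.604 3.396
endloop
endfacet
facet normal -0.159 -0.757 0.634
outer loop
vertex 2.81 -1.283 3.73
vertex 3.008 -1.604 3.396
vertex 4.468 -1.196 4.249
endloop
endfacet
facet normal -0.815 0.094 -0.572
outer loop
vertex 3.008 -1.604 3.396
vertex 3.132 -1.044 3.311
vertex 3.299 -1.503 2.998
endloop
endfacet
facet normal 0.287 -0.957 -0.033
outer loop
vertex 3.008 -1.604 3.396
vertex 3.299 -1.503 2.998
vertex 4.468 -1.196 4.249
endloop
endfacet
facet normal -0.816 0.093 -0.571
outer loop
vertex 3.299 -1.503 2.998
vertex 3.132 -1.044 3.311
vertex 3.464 -1.056 2.835
endloop
endfacet
facet normal 0.703 -0.458 -0.544
outer loop
vertex 3.299 -1.503 2.998
vertex 3.464 -1.056 2.835
vertex 4.468 -1.196 4.249
endloop
endfacet
facet normal -0.565 0.386 0.729
outer loop
vertex -3.746 2.349 0.952
vertex -4.069 1.63 1.082
vertex -3.41 1.849 1.477
endloop
endfacet
facet normal 0.051 0.739 0.671
outer loop
vertex -3.746 2.349 0.952
vertex -3.41 1.849 1.477
vertex -2.951 2.271 0.977
endloop
endfacet
facet normal 0.097 0.995 0.007
outer loop
vertex -3.746 2.349 0.952
vertex -2.951 2.271 0.977
vertex -3.326 2.313 0.273
endloop
endfacet
facet normal -0.491 0.800 -0.346
outer loop
vertex -3.746 2.349 0.952
vertex -3.326 2.313 0.273
vertex -4.017 1.917 0.338
endloop
endfacet
facet normal -0.901 0.423 0.100
outer loop
vertex -3.746 2.349 0.952
vertex -4.017 1.917 0.338
vertex -4.069 1.63 1.082
endloop
endfacet
facet normal 0.583 0.272 0.765
outer loop
vertex -2.951 2.271 0.977
vertex -3.41 1.849 1.477
vertex -2.783 1.503 1.122
endloop
endfacet
facet normal -0.415 -0.300 0.859
outer loop
vertex -3.41 1.849 1.477
vertex -4.069 1.63 1.082
vertex -3.474 1.107 1.187
endloop
endfacet
facet normal -0.958 -0.240 -0.159
outer loop
vertex -4.069 1.63 1.082
vertex -4.017 1.917 0.338
vertex -3.849 1.149 0.483
endloop
endfacet
facet normal -0.295 0.370 -0.881
outer loop
vertex -4.017 1.917 0.338
vertex -3.326 2.313 0.273
vertex -3.39 1.571 -0.017
endloop
endfacet
facet normal 0.658 0.686 -0.310
outer loop
vertex -3.326 2.313 0.273
vertex -2.951 2.271 0.977
vertex -2.731 1.79 0.378
endloop
endfacet
facet normal 0.491 -0.800 0.346
outer loop
vertex -3.054 1.071 0.508
vertex -2.783 1.503 1.122
vertex -3.474 1.107 1.187
endloop
endfacet
facet normal -0.097 -0.995 -0.007
outer loop
vertex -3.054 1.071 0.508
vertex -3.474 1.107 1.187
vertex -3.849 1.149 0.483
endloop
endfacet
facet normal -0.051 -0.739 -0.671
outer loop
vertex -3.054 1.071 0.508
vertex -3.849 1.149 0.483
vertex -3.39 1.571 -0.017
endloop
endfacet
facet normal 0.565 -0.386 -0.729
outer loop
vertex -3.054 1.071 0.508
vertex -3.39 1.571 -0.017
vertex -2.731 1.79 0.378
endloop
endfacet
facet normal 0.901 -0.423 -0.100
outer loop
vertex -3.054 1.071 0.508
vertex -2.731 1.79 0.378
vertex -2.783 1.503 1.122
endloop
endfacet
facet normal 0.295 -0.370 0.881
outer loop
vertex -3.474 1.107 1.187
vertex -2.783 1.503 1.122
vertex -3.41 1.849 1.477
endloop
endfacet
facet normal -0.658 -0.686 0.310
outer loop
vertex -3.849 1.149 0.483
vertex -3.474 1.107 1.187
vertex -4.069 1.63 1.082
endloop
endfacet
facet normal -0.583 -0.272 -0.765
outer loop
vertex -3.39 1.571 -0.017
vertex -3.849 1.149 0.483
vertex -4.017 1.917 0.338
endloop
endfacet
facet normal 0.415 0.300 -0.859
outer loop
vertex -2.731 1.79 0.378
vertex -3.39 1.571 -0.017
vertex -3.326 2.313 0.273
endloop
endfacet
facet normal 0.958 0.240 0.159
outer loop
vertex -2.783 1.503 1.122
vertex -2.731 1.79 0.378
vertex -2.951 2.271 0.977
endloop
endfacet

endsolid


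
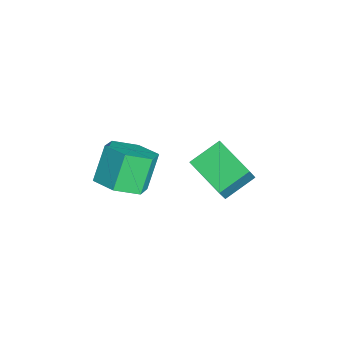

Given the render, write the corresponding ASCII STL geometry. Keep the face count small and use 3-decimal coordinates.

solid 
facet normal -0.484 0.232 -0.844
outer loop
vertex -2.978 0.067 -3.32
vertex -1.607 1.042 -3.838
vertex -2.408 -1.077 -3.961
endloop
endfacet
facet normal -0.779 -0.553 0.294
outer loop
vertex -1.813 -1.362 -2.922
vertex -2.978 0.067 -3.32
vertex -2.408 -1.077 -3.961
endloop
endfacet
facet normal -0.483 0.232 -0.845
outer loop
vertex -2.408 -1.077 -3.961
vertex -1.607 1.042 -3.838
vertex -1.036 -0.102 -4.478
endloop
endfacet
facet normal 0.399 -0.800 -0.448
outer loop
vertex -1.036 -0.102 -4.478
vertex -1.813 -1.362 -2.922
vertex -2.408 -1.077 -3.961
endloop
endfacet
facet normal -0.399 0.800 0.448
outer loop
vertex -2.978 0.067 -3.32
vertex -1.012 0.757 -2.799
vertex -1.607 1.042 -3.838
endloop
endfacet
facet normal -0.779 -0.553 0.294
outer loop
vertex -2.384 -0.218 -2.282
vertex -2.978 0.067 -3.32
vertex -1.813 -1.362 -2.922
endloop
endfacet
facet normal -0.399 0.800 0.448
outer loop
vertex -2.384 -0.218 -2.282
vertex -1.012 0.757 -2.799
vertex -2.978 0.067 -3.32
endloop
endfacet
facet normal 0.779 0.554 -0.294
outer loop
vertex -1.607 1.042 -3.838
vertex -1.012 0.757 -2.799
vertex -1.036 -0.102 -4.478
endloop
endfacet
facet normal 0.399 -0.800 -0.448
outer loop
vertex -0.442 -0.387 -3.44
vertex -1.813 -1.362 -2.922
vertex -1.036 -0.102 -4.478
endloop
endfacet
facet normal 0.779 0.553 -0.294
outer loop
vertex -1.036 -0.102 -4.478
vertex -1.012 0.757 -2.799
vertex -0.442 -0.387 -3.44
endloop
endfacet
facet normal 0.483 -0.231 0.844
outer loop
vertex -0.442 -0.387 -3.44
vertex -2.384 -0.218 -2.282
vertex -1.813 -1.362 -2.922
endloop
endfacet
facet normal 0.483 -0.232 0.844
outer loop
vertex -1.012 0.757 -2.799
vertex -2.384 -0.218 -2.282
vertex -0.442 -0.387 -3.44
endloop
endfacet
facet normal 0.485 -0.305 -0.820
outer loop
vertex 1.791 -3.313 -0.802
vertex 1.056 -3.98 -0.989
vertex 0.999 -3.046 -1.37
endloop
endfacet
facet normal 0.388 0.915 -0.111
outer loop
vertex 1.791 -3.313 -0.802
vertex 0.999 -3.046 -1.37
vertex 1.059 -2.853 0.436
endloop
endfacet
facet normal 0.388 0.915 -0.111
outer loop
vertex 1.059 -2.853 0.436
vertex 0.999 -3.046 -1.37
vertex 0.267 -2.586 -0.132
endloop
endfacet
facet normal -0.485 0.305 0.820
outer loop
vertex 1.059 -2.853 0.436
vertex 0.267 -2.586 -0.132
vertex 0.324 -3.52 0.249
endloop
endfacet
facet normal 0.484 -0.305 -0.820
outer loop
vertex 0.999 -3.046 -1.37
vertex 1.056 -3.98 -0.989
vertex 0.264 -3.713 -1.556
endloop
endfacet
facet normal -0.485 0.686 -0.542
outer loop
vertex 0.999 -3.046 -1.37
vertex 0.264 -3.713 -1.556
vertex 0.267 -2.586 -0.132
endloop
endfacet
facet normal -0.485 0.686 -0.542
outer loop
vertex 0.267 -2.586 -0.132
vertex 0.264 -3.713 -1.556
vertex -0.468 -3.253 -0.318
endloop
endfacet
facet normal -0.484 0.305 0.820
outer loop
vertex 0.267 -2.586 -0.132
vertex -0.468 -3.253 -0.318
vertex 0.324 -3.52 0.249
endloop
endfacet
facet normal 0.485 -0.304 -0.820
outer loop
vertex 0.264 -3.713 -1.556
vertex 1.056 -3.98 -0.989
vertex 0.321 -4.647 -1.176
endloop
endfacet
facet normal -0.873 -0.229 -0.431
outer loop
vertex 0.264 -3.713 -1.556
vertex 0.321 -4.647 -1.176
vertex -0.468 -3.253 -0.318
endloop
endfacet
facet normal -0.873 -0.229 -0.431
outer loop
vertex -0.468 -3.253 -0.318
vertex 0.321 -4.647 -1.176
vertex -0.411 -4.187 0.062
endloop
endfacet
facet normal -0.485 0.304 0.820
outer loop
vertex -0.468 -3.253 -0.318
vertex -0.411 -4.187 0.062
vertex 0.324 -3.52 0.249
endloop
endfacet
facet normal 0.485 -0.305 -0.820
outer loop
vertex 0.321 -4.647 -1.176
vertex 1.056 -3.98 -0.989
vertex 1.113 -4.914 -0.608
endloop
endfacet
facet normal -0.388 -0.915 0.111
outer loop
vertex 0.321 -4.647 -1.176
vertex 1.113 -4.914 -0.608
vertex -0.411 -4.187 0.062
endloop
endfacet
facet normal -0.388 -0.915 0.111
outer loop
vertex -0.411 -4.187 0.062
vertex 1.113 -4.914 -0.608
vertex 0.381 -4.454 0.63
endloop
endfacet
facet normal -0.485 0.305 0.820
outer loop
vertex -0.411 -4.187 0.062
vertex 0.381 -4.454 0.63
vertex 0.324 -3.52 0.249
endloop
endfacet
facet normal 0.484 -0.305 -0.820
outer loop
vertex 1.113 -4.914 -0.608
vertex 1.056 -3.98 -0.989
vertex 1.848 -4.247 -0.422
endloop
endfacet
facet normal 0.485 -0.686 0.542
outer loop
vertex 1.113 -4.914 -0.608
vertex 1.848 -4.247 -0.422
vertex 0.381 -4.454 0.63
endloop
endfacet
facet normal 0.485 -0.686 0.542
outer loop
vertex 0.381 -4.454 0.63
vertex 1.848 -4.247 -0.422
vertex 1.116 -3.787 0.816
endloop
endfacet
facet normal -0.484 0.305 0.820
outer loop
vertex 0.381 -4.454 0.63
vertex 1.116 -3.787 0.816
vertex 0.324 -3.52 0.249
endloop
endfacet
facet normal 0.485 -0.304 -0.820
outer loop
vertex 1.848 -4.247 -0.422
vertex 1.056 -3.98 -0.989
vertex 1.791 -3.313 -0.802
endloop
endfacet
facet normal 0.873 0.229 0.431
outer loop
vertex 1.848 -4.247 -0.422
vertex 1.791 -3.313 -0.802
vertex 1.116 -3.787 0.816
endloop
endfacet
facet normal 0.873 0.229 0.431
outer loop
vertex 1.116 -3.787 0.816
vertex 1.791 -3.313 -0.802
vertex 1.059 -2.853 0.436
endloop
endfacet
facet normal -0.485 0.304 0.820
outer loop
vertex 1.116 -3.787 0.816
vertex 1.059 -2.853 0.436
vertex 0.324 -3.52 0.249
endloop
endfacet

endsolid


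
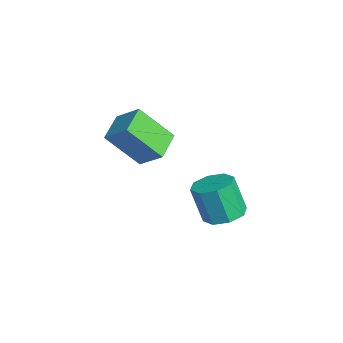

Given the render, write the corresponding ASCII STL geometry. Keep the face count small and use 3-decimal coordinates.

solid 
facet normal 0.240 0.240 -0.941
outer loop
vertex 2.567 0.762 -0.464
vertex 1.975 0.224 -0.752
vertex 1.987 1.047 -0.539
endloop
endfacet
facet normal 0.384 0.866 0.319
outer loop
vertex 2.567 0.762 -0.464
vertex 1.987 1.047 -0.539
vertex 2.177 0.373 1.06
endloop
endfacet
facet normal 0.386 0.866 0.319
outer loop
vertex 2.177 0.373 1.06
vertex 1.987 1.047 -0.539
vertex 1.598 0.659 0.985
endloop
endfacet
facet normal -0.240 -0.240 0.941
outer loop
vertex 2.177 0.373 1.06
vertex 1.598 0.659 0.985
vertex 1.585 -0.164 0.772
endloop
endfacet
facet normal 0.240 0.240 -0.941
outer loop
vertex 1.987 1.047 -0.539
vertex 1.975 0.224 -0.752
vertex 1.4 0.85 -0.739
endloop
endfacet
facet normal -0.358 0.922 0.143
outer loop
vertex 1.987 1.047 -0.539
vertex 1.4 0.85 -0.739
vertex 1.598 0.659 0.985
endloop
endfacet
facet normal -0.358 0.922 0.143
outer loop
vertex 1.598 0.659 0.985
vertex 1.4 0.85 -0.739
vertex 1.011 0.462 0.785
endloop
endfacet
facet normal -0.240 -0.240 0.941
outer loop
vertex 1.598 0.659 0.985
vertex 1.011 0.462 0.785
vertex 1.585 -0.164 0.772
endloop
endfacet
facet normal 0.241 0.241 -0.940
outer loop
vertex 1.4 0.85 -0.739
vertex 1.975 0.224 -0.752
vertex 1.15 0.287 -0.947
endloop
endfacet
facet normal -0.891 0.439 -0.116
outer loop
vertex 1.4 0.85 -0.739
vertex 1.15 0.287 -0.947
vertex 1.011 0.462 0.785
endloop
endfacet
facet normal -0.891 0.440 -0.116
outer loop
vertex 1.011 0.462 0.785
vertex 1.15 0.287 -0.947
vertex 0.76 -0.101 0.577
endloop
endfacet
facet normal -0.241 -0.240 0.940
outer loop
vertex 1.011 0.462 0.785
vertex 0.76 -0.101 0.577
vertex 1.585 -0.164 0.772
endloop
endfacet
facet normal 0.241 0.239 -0.941
outer loop
vertex 1.15 0.287 -0.947
vertex 1.975 0.224 -0.752
vertex 1.383 -0.313 -1.04
endloop
endfacet
facet normal -0.902 -0.303 -0.308
outer loop
vertex 1.15 0.287 -0.947
vertex 1.383 -0.313 -1.04
vertex 0.76 -0.101 0.577
endloop
endfacet
facet normal -0.902 -0.302 -0.308
outer loop
vertex 0.76 -0.101 0.577
vertex 1.383 -0.313 -1.04
vertex 0.993 -0.702 0.484
endloop
endfacet
facet normal -0.241 -0.239 0.941
outer loop
vertex 0.76 -0.101 0.577
vertex 0.993 -0.702 0.484
vertex 1.585 -0.164 0.772
endloop
endfacet
facet normal 0.240 0.240 -0.941
outer loop
vertex 1.383 -0.313 -1.04
vertex 1.975 0.224 -0.752
vertex 1.962 -0.599 -0.965
endloop
endfacet
facet normal -0.386 -0.865 -0.320
outer loop
vertex 1.383 -0.313 -1.04
vertex 1.962 -0.599 -0.965
vertex 0.993 -0.702 0.484
endloop
endfacet
facet normal -0.384 -0.866 -0.319
outer loop
vertex 0.993 -0.702 0.484
vertex 1.962 -0.599 -0.965
vertex 1.573 -0.987 0.559
endloop
endfacet
facet normal -0.240 -0.240 0.941
outer loop
vertex 0.993 -0.702 0.484
vertex 1.573 -0.987 0.559
vertex 1.585 -0.164 0.772
endloop
endfacet
facet normal 0.240 0.240 -0.941
outer loop
vertex 1.962 -0.599 -0.965
vertex 1.975 0.224 -0.752
vertex 2.549 -0.402 -0.765
endloop
endfacet
facet normal 0.358 -0.922 -0.143
outer loop
vertex 1.962 -0.599 -0.965
vertex 2.549 -0.402 -0.765
vertex 1.573 -0.987 0.559
endloop
endfacet
facet normal 0.358 -0.922 -0.143
outer loop
vertex 1.573 -0.987 0.559
vertex 2.549 -0.402 -0.765
vertex 2.16 -0.79 0.759
endloop
endfacet
facet normal -0.240 -0.240 0.941
outer loop
vertex 1.573 -0.987 0.559
vertex 2.16 -0.79 0.759
vertex 1.585 -0.164 0.772
endloop
endfacet
facet normal 0.241 0.240 -0.940
outer loop
vertex 2.549 -0.402 -0.765
vertex 1.975 0.224 -0.752
vertex 2.8 0.161 -0.557
endloop
endfacet
facet normal 0.891 -0.440 0.115
outer loop
vertex 2.549 -0.402 -0.765
vertex 2.8 0.161 -0.557
vertex 2.16 -0.79 0.759
endloop
endfacet
facet normal 0.891 -0.439 0.116
outer loop
vertex 2.16 -0.79 0.759
vertex 2.8 0.161 -0.557
vertex 2.41 -0.227 0.967
endloop
endfacet
facet normal -0.241 -0.241 0.940
outer loop
vertex 2.16 -0.79 0.759
vertex 2.41 -0.227 0.967
vertex 1.585 -0.164 0.772
endloop
endfacet
facet normal 0.241 0.239 -0.941
outer loop
vertex 2.8 0.161 -0.557
vertex 1.975 0.224 -0.752
vertex 2.567 0.762 -0.464
endloop
endfacet
facet normal 0.902 0.302 0.308
outer loop
vertex 2.8 0.161 -0.557
vertex 2.567 0.762 -0.464
vertex 2.41 -0.227 0.967
endloop
endfacet
facet normal 0.902 0.303 0.308
outer loop
vertex 2.41 -0.227 0.967
vertex 2.567 0.762 -0.464
vertex 2.177 0.373 1.06
endloop
endfacet
facet normal -0.241 -0.239 0.941
outer loop
vertex 2.41 -0.227 0.967
vertex 2.177 0.373 1.06
vertex 1.585 -0.164 0.772
endloop
endfacet
facet normal -0.794 0.551 0.257
outer loop
vertex 0.431 -3.404 4.224
vertex 1.13 -2.75 4.98
vertex 0.81 -2.215 2.844
endloop
endfacet
facet normal -0.573 -0.536 -0.619
outer loop
vertex 1.81 -2.91 2.52
vertex 0.431 -3.404 4.224
vertex 0.81 -2.215 2.844
endloop
endfacet
facet normal -0.794 0.551 0.257
outer loop
vertex 0.81 -2.215 2.844
vertex 1.13 -2.75 4.98
vertex 1.509 -1.561 3.6
endloop
endfacet
facet normal 0.204 0.639 -0.742
outer loop
vertex 1.509 -1.561 3.6
vertex 1.81 -2.91 2.52
vertex 0.81 -2.215 2.844
endloop
endfacet
facet normal -0.204 -0.639 0.742
outer loop
vertex 0.431 -3.404 4.224
vertex 2.13 -3.445 4.656
vertex 1.13 -2.75 4.98
endloop
endfacet
facet normal -0.573 -0.536 -0.619
outer loop
vertex 1.431 -4.099 3.9
vertex 0.431 -3.404 4.224
vertex 1.81 -2.91 2.52
endloop
endfacet
facet normal -0.204 -0.639 0.742
outer loop
vertex 1.431 -4.099 3.9
vertex 2.13 -3.445 4.656
vertex 0.431 -3.404 4.224
endloop
endfacet
facet normal 0.573 0.536 0.619
outer loop
vertex 1.13 -2.75 4.98
vertex 2.13 -3.445 4.656
vertex 1.509 -1.561 3.6
endloop
endfacet
facet normal 0.204 0.639 -0.742
outer loop
vertex 2.509 -2.256 3.276
vertex 1.81 -2.91 2.52
vertex 1.509 -1.561 3.6
endloop
endfacet
facet normal 0.573 0.536 0.619
outer loop
vertex 1.509 -1.561 3.6
vertex 2.13 -3.445 4.656
vertex 2.509 -2.256 3.276
endloop
endfacet
facet normal 0.794 -0.551 -0.257
outer loop
vertex 2.509 -2.256 3.276
vertex 1.431 -4.099 3.9
vertex 1.81 -2.91 2.52
endloop
endfacet
facet normal 0.794 -0.551 -0.257
outer loop
vertex 2.13 -3.445 4.656
vertex 1.431 -4.099 3.9
vertex 2.509 -2.256 3.276
endloop
endfacet

endsolid


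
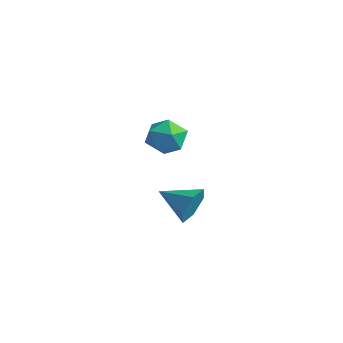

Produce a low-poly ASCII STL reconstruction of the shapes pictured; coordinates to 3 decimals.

solid 
facet normal 0.852 0.448 -0.269
outer loop
vertex 1.07 -3.605 -0.074
vertex 0.751 -3.375 -0.701
vertex 0.721 -2.953 -0.094
endloop
endfacet
facet normal -0.183 -0.068 0.981
outer loop
vertex 1.07 -3.605 -0.074
vertex 0.721 -2.953 -0.094
vertex -0.331 -3.945 -0.359
endloop
endfacet
facet normal 0.852 0.448 -0.269
outer loop
vertex 0.721 -2.953 -0.094
vertex 0.751 -3.375 -0.701
vertex 0.402 -2.723 -0.721
endloop
endfacet
facet normal -0.649 0.546 0.530
outer loop
vertex 0.721 -2.953 -0.094
vertex 0.402 -2.723 -0.721
vertex -0.331 -3.945 -0.359
endloop
endfacet
facet normal 0.853 0.448 -0.268
outer loop
vertex 0.402 -2.723 -0.721
vertex 0.751 -3.375 -0.701
vertex 0.433 -3.145 -1.328
endloop
endfacet
facet normal -0.849 0.412 -0.330
outer loop
vertex 0.402 -2.723 -0.721
vertex 0.433 -3.145 -1.328
vertex -0.331 -3.945 -0.359
endloop
endfacet
facet normal 0.853 0.448 -0.268
outer loop
vertex 0.433 -3.145 -1.328
vertex 0.751 -3.375 -0.701
vertex 0.782 -3.797 -1.308
endloop
endfacet
facet normal -0.585 -0.336 -0.738
outer loop
vertex 0.433 -3.145 -1.328
vertex 0.782 -3.797 -1.308
vertex -0.331 -3.945 -0.359
endloop
endfacet
facet normal 0.852 0.449 -0.269
outer loop
vertex 0.782 -3.797 -1.308
vertex 0.751 -3.375 -0.701
vertex 1.101 -4.027 -0.681
endloop
endfacet
facet normal -0.119 -0.950 -0.288
outer loop
vertex 0.782 -3.797 -1.308
vertex 1.101 -4.027 -0.681
vertex -0.331 -3.945 -0.359
endloop
endfacet
facet normal 0.852 0.449 -0.269
outer loop
vertex 1.101 -4.027 -0.681
vertex 0.751 -3.375 -0.701
vertex 1.07 -3.605 -0.074
endloop
endfacet
facet normal 0.082 -0.816 0.572
outer loop
vertex 1.101 -4.027 -0.681
vertex 1.07 -3.605 -0.074
vertex -0.331 -3.945 -0.359
endloop
endfacet
facet normal 0.008 0.721 0.693
outer loop
vertex -4.038 -0.709 0.072
vertex -3.703 -1.23 0.61
vertex -3.222 -0.772 0.128
endloop
endfacet
facet normal 0.074 0.996 0.040
outer loop
vertex -4.038 -0.709 0.072
vertex -3.222 -0.772 0.128
vertex -3.58 -0.716 -0.608
endloop
endfacet
facet normal -0.495 0.799 -0.342
outer loop
vertex -4.038 -0.709 0.072
vertex -3.58 -0.716 -0.608
vertex -4.282 -1.14 -0.581
endloop
endfacet
facet normal -0.913 0.401 0.077
outer loop
vertex -4.038 -0.709 0.072
vertex -4.282 -1.14 -0.581
vertex -4.358 -1.457 0.171
endloop
endfacet
facet normal -0.602 0.352 0.716
outer loop
vertex -4.038 -0.709 0.072
vertex -4.358 -1.457 0.171
vertex -3.703 -1.23 0.61
endloop
endfacet
facet normal 0.654 0.709 -0.264
outer loop
vertex -3.58 -0.716 -0.608
vertex -3.222 -0.772 0.128
vertex -2.962 -1.243 -0.491
endloop
endfacet
facet normal 0.547 0.262 0.795
outer loop
vertex -3.222 -0.772 0.128
vertex -3.703 -1.23 0.61
vertex -3.038 -1.56 0.261
endloop
endfacet
facet normal -0.442 -0.334 0.832
outer loop
vertex -3.703 -1.23 0.61
vertex -4.358 -1.457 0.171
vertex -3.74 -1.984 0.288
endloop
endfacet
facet normal -0.945 -0.255 -0.203
outer loop
vertex -4.358 -1.457 0.171
vertex -4.282 -1.14 -0.581
vertex -4.098 -1.928 -0.448
endloop
endfacet
facet normal -0.269 0.389 -0.881
outer loop
vertex -4.282 -1.14 -0.581
vertex -3.58 -0.716 -0.608
vertex -3.617 -1.47 -0.93
endloop
endfacet
facet normal 0.913 -0.401 -0.077
outer loop
vertex -3.282 -1.991 -0.392
vertex -2.962 -1.243 -0.491
vertex -3.038 -1.56 0.261
endloop
endfacet
facet normal 0.495 -0.799 0.342
outer loop
vertex -3.282 -1.991 -0.392
vertex -3.038 -1.56 0.261
vertex -3.74 -1.984 0.288
endloop
endfacet
facet normal -0.074 -0.996 -0.040
outer loop
vertex -3.282 -1.991 -0.392
vertex -3.74 -1.984 0.288
vertex -4.098 -1.928 -0.448
endloop
endfacet
facet normal -0.008 -0.721 -0.693
outer loop
vertex -3.282 -1.991 -0.392
vertex -4.098 -1.928 -0.448
vertex -3.617 -1.47 -0.93
endloop
endfacet
facet normal 0.602 -0.352 -0.716
outer loop
vertex -3.282 -1.991 -0.392
vertex -3.617 -1.47 -0.93
vertex -2.962 -1.243 -0.491
endloop
endfacet
facet normal 0.945 0.255 0.203
outer loop
vertex -3.038 -1.56 0.261
vertex -2.962 -1.243 -0.491
vertex -3.222 -0.772 0.128
endloop
endfacet
facet normal 0.269 -0.389 0.881
outer loop
vertex -3.74 -1.984 0.288
vertex -3.038 -1.56 0.261
vertex -3.703 -1.23 0.61
endloop
endfacet
facet normal -0.654 -0.709 0.264
outer loop
vertex -4.098 -1.928 -0.448
vertex -3.74 -1.984 0.288
vertex -4.358 -1.457 0.171
endloop
endfacet
facet normal -0.547 -0.262 -0.795
outer loop
vertex -3.617 -1.47 -0.93
vertex -4.098 -1.928 -0.448
vertex -4.282 -1.14 -0.581
endloop
endfacet
facet normal 0.442 0.334 -0.832
outer loop
vertex -2.962 -1.243 -0.491
vertex -3.617 -1.47 -0.93
vertex -3.58 -0.716 -0.608
endloop
endfacet

endsolid


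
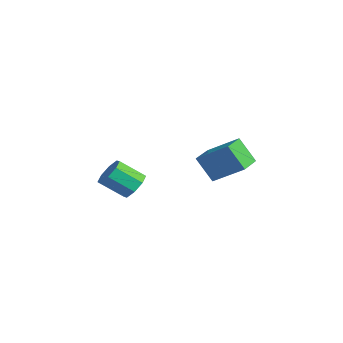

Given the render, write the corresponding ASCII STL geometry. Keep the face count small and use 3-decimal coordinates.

solid 
facet normal 0.294 0.734 -0.612
outer loop
vertex -0.505 -1.384 -3.861
vertex -1.253 -1.552 -4.422
vertex -1.088 -0.993 -3.672
endloop
endfacet
facet normal 0.520 0.414 0.747
outer loop
vertex -0.505 -1.384 -3.861
vertex -1.088 -0.993 -3.672
vertex -1.019 -2.661 -2.796
endloop
endfacet
facet normal 0.520 0.414 0.747
outer loop
vertex -1.019 -2.661 -2.796
vertex -1.088 -0.993 -3.672
vertex -1.601 -2.27 -2.608
endloop
endfacet
facet normal -0.296 -0.734 0.611
outer loop
vertex -1.019 -2.661 -2.796
vertex -1.601 -2.27 -2.608
vertex -1.767 -2.828 -3.358
endloop
endfacet
facet normal 0.296 0.734 -0.612
outer loop
vertex -1.088 -0.993 -3.672
vertex -1.253 -1.552 -4.422
vertex -1.768 -0.928 -3.923
endloop
endfacet
facet normal -0.199 0.673 0.712
outer loop
vertex -1.088 -0.993 -3.672
vertex -1.768 -0.928 -3.923
vertex -1.601 -2.27 -2.608
endloop
endfacet
facet normal -0.198 0.673 0.712
outer loop
vertex -1.601 -2.27 -2.608
vertex -1.768 -0.928 -3.923
vertex -2.281 -2.205 -2.858
endloop
endfacet
facet normal -0.295 -0.734 0.612
outer loop
vertex -1.601 -2.27 -2.608
vertex -2.281 -2.205 -2.858
vertex -1.767 -2.828 -3.358
endloop
endfacet
facet normal 0.295 0.733 -0.612
outer loop
vertex -1.768 -0.928 -3.923
vertex -1.253 -1.552 -4.422
vertex -2.146 -1.229 -4.466
endloop
endfacet
facet normal -0.802 0.539 0.260
outer loop
vertex -1.768 -0.928 -3.923
vertex -2.146 -1.229 -4.466
vertex -2.281 -2.205 -2.858
endloop
endfacet
facet normal -0.802 0.539 0.260
outer loop
vertex -2.281 -2.205 -2.858
vertex -2.146 -1.229 -4.466
vertex -2.659 -2.506 -3.401
endloop
endfacet
facet normal -0.294 -0.734 0.612
outer loop
vertex -2.281 -2.205 -2.858
vertex -2.659 -2.506 -3.401
vertex -1.767 -2.828 -3.358
endloop
endfacet
facet normal 0.296 0.734 -0.612
outer loop
vertex -2.146 -1.229 -4.466
vertex -1.253 -1.552 -4.422
vertex -2.001 -1.719 -4.984
endloop
endfacet
facet normal -0.935 0.088 -0.345
outer loop
vertex -2.146 -1.229 -4.466
vertex -2.001 -1.719 -4.984
vertex -2.659 -2.506 -3.401
endloop
endfacet
facet normal -0.935 0.089 -0.344
outer loop
vertex -2.659 -2.506 -3.401
vertex -2.001 -1.719 -4.984
vertex -2.515 -2.996 -3.919
endloop
endfacet
facet normal -0.294 -0.734 0.612
outer loop
vertex -2.659 -2.506 -3.401
vertex -2.515 -2.996 -3.919
vertex -1.767 -2.828 -3.358
endloop
endfacet
facet normal 0.296 0.734 -0.611
outer loop
vertex -2.001 -1.719 -4.984
vertex -1.253 -1.552 -4.422
vertex -1.419 -2.11 -5.172
endloop
endfacet
facet normal -0.520 -0.414 -0.747
outer loop
vertex -2.001 -1.719 -4.984
vertex -1.419 -2.11 -5.172
vertex -2.515 -2.996 -3.919
endloop
endfacet
facet normal -0.520 -0.414 -0.747
outer loop
vertex -2.515 -2.996 -3.919
vertex -1.419 -2.11 -5.172
vertex -1.932 -3.387 -4.108
endloop
endfacet
facet normal -0.294 -0.734 0.612
outer loop
vertex -2.515 -2.996 -3.919
vertex -1.932 -3.387 -4.108
vertex -1.767 -2.828 -3.358
endloop
endfacet
facet normal 0.295 0.734 -0.612
outer loop
vertex -1.419 -2.11 -5.172
vertex -1.253 -1.552 -4.422
vertex -0.739 -2.175 -4.922
endloop
endfacet
facet normal 0.198 -0.673 -0.713
outer loop
vertex -1.419 -2.11 -5.172
vertex -0.739 -2.175 -4.922
vertex -1.932 -3.387 -4.108
endloop
endfacet
facet normal 0.198 -0.674 -0.712
outer loop
vertex -1.932 -3.387 -4.108
vertex -0.739 -2.175 -4.922
vertex -1.252 -3.452 -3.857
endloop
endfacet
facet normal -0.296 -0.734 0.612
outer loop
vertex -1.932 -3.387 -4.108
vertex -1.252 -3.452 -3.857
vertex -1.767 -2.828 -3.358
endloop
endfacet
facet normal 0.294 0.734 -0.612
outer loop
vertex -0.739 -2.175 -4.922
vertex -1.253 -1.552 -4.422
vertex -0.361 -1.874 -4.379
endloop
endfacet
facet normal 0.802 -0.539 -0.260
outer loop
vertex -0.739 -2.175 -4.922
vertex -0.361 -1.874 -4.379
vertex -1.252 -3.452 -3.857
endloop
endfacet
facet normal 0.802 -0.539 -0.260
outer loop
vertex -1.252 -3.452 -3.857
vertex -0.361 -1.874 -4.379
vertex -0.874 -3.151 -3.314
endloop
endfacet
facet normal -0.295 -0.733 0.612
outer loop
vertex -1.252 -3.452 -3.857
vertex -0.874 -3.151 -3.314
vertex -1.767 -2.828 -3.358
endloop
endfacet
facet normal 0.294 0.734 -0.612
outer loop
vertex -0.361 -1.874 -4.379
vertex -1.253 -1.552 -4.422
vertex -0.505 -1.384 -3.861
endloop
endfacet
facet normal 0.935 -0.089 0.344
outer loop
vertex -0.361 -1.874 -4.379
vertex -0.505 -1.384 -3.861
vertex -0.874 -3.151 -3.314
endloop
endfacet
facet normal 0.934 -0.088 0.345
outer loop
vertex -0.874 -3.151 -3.314
vertex -0.505 -1.384 -3.861
vertex -1.019 -2.661 -2.796
endloop
endfacet
facet normal -0.296 -0.734 0.612
outer loop
vertex -0.874 -3.151 -3.314
vertex -1.019 -2.661 -2.796
vertex -1.767 -2.828 -3.358
endloop
endfacet
facet normal -0.404 -0.380 0.832
outer loop
vertex -1.181 3.643 -2.239
vertex -2.407 4.789 -2.31
vertex -2.383 2.282 -3.444
endloop
endfacet
facet normal 0.730 -0.682 0.042
outer loop
vertex -1.653 2.971 -4.95
vertex -1.181 3.643 -2.239
vertex -2.383 2.282 -3.444
endloop
endfacet
facet normal -0.403 -0.380 0.832
outer loop
vertex -2.383 2.282 -3.444
vertex -2.407 4.789 -2.31
vertex -3.61 3.428 -3.515
endloop
endfacet
facet normal -0.551 -0.625 -0.553
outer loop
vertex -3.61 3.428 -3.515
vertex -1.653 2.971 -4.95
vertex -2.383 2.282 -3.444
endloop
endfacet
facet normal 0.552 0.624 0.553
outer loop
vertex -1.181 3.643 -2.239
vertex -1.677 5.478 -3.816
vertex -2.407 4.789 -2.31
endloop
endfacet
facet normal 0.730 -0.682 0.042
outer loop
vertex -0.45 4.332 -3.745
vertex -1.181 3.643 -2.239
vertex -1.653 2.971 -4.95
endloop
endfacet
facet normal 0.551 0.624 0.553
outer loop
vertex -0.45 4.332 -3.745
vertex -1.677 5.478 -3.816
vertex -1.181 3.643 -2.239
endloop
endfacet
facet normal -0.730 0.682 -0.042
outer loop
vertex -2.407 4.789 -2.31
vertex -1.677 5.478 -3.816
vertex -3.61 3.428 -3.515
endloop
endfacet
facet normal -0.551 -0.624 -0.553
outer loop
vertex -2.879 4.117 -5.021
vertex -1.653 2.971 -4.95
vertex -3.61 3.428 -3.515
endloop
endfacet
facet normal -0.730 0.682 -0.042
outer loop
vertex -3.61 3.428 -3.515
vertex -1.677 5.478 -3.816
vertex -2.879 4.117 -5.021
endloop
endfacet
facet normal 0.404 0.380 -0.832
outer loop
vertex -2.879 4.117 -5.021
vertex -0.45 4.332 -3.745
vertex -1.653 2.971 -4.95
endloop
endfacet
facet normal 0.403 0.380 -0.832
outer loop
vertex -1.677 5.478 -3.816
vertex -0.45 4.332 -3.745
vertex -2.879 4.117 -5.021
endloop
endfacet

endsolid
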